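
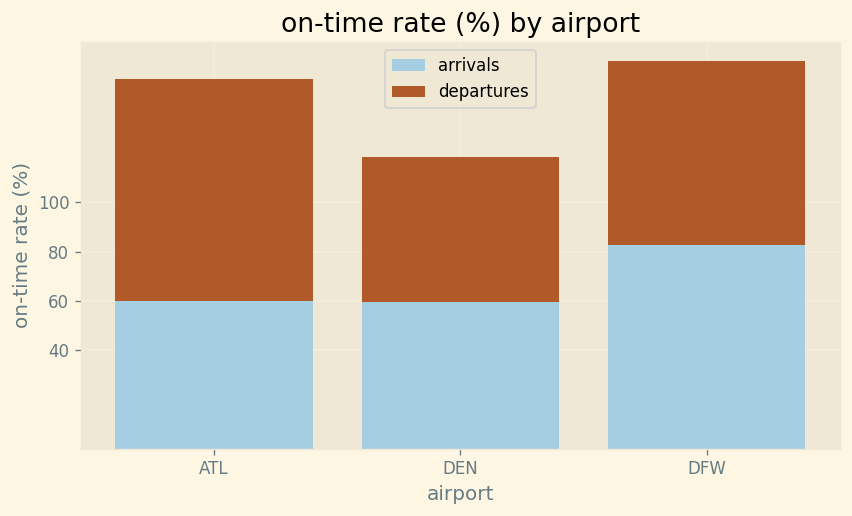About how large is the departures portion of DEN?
≈ 60

departures top ≈ 120, bottom ≈ 60; segment ≈ 60.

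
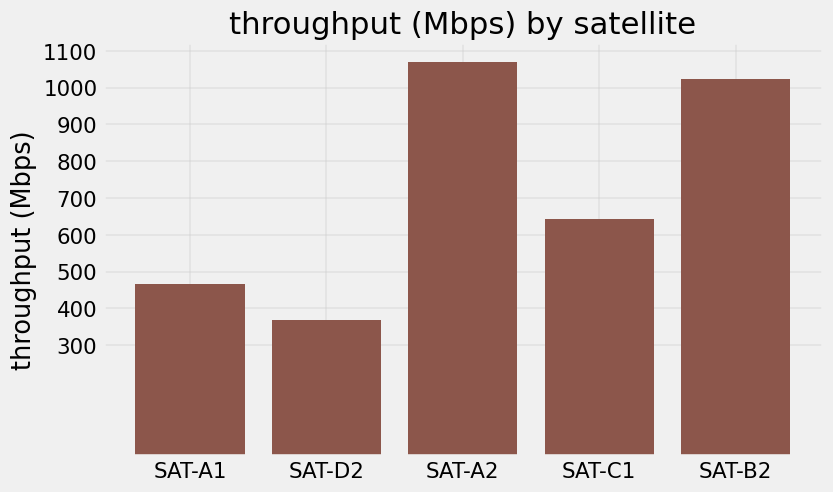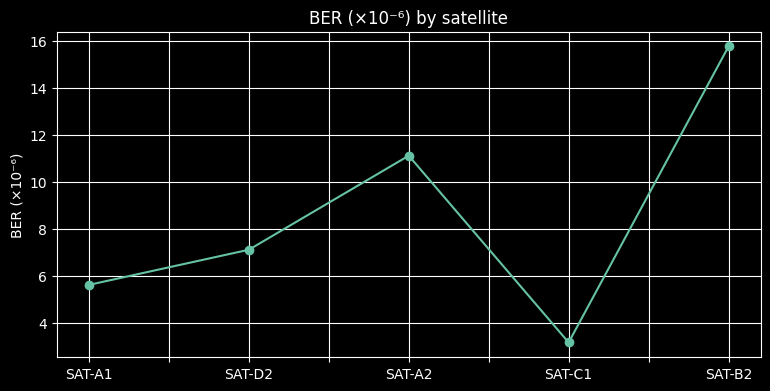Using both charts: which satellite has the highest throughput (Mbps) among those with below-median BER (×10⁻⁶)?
SAT-C1

Chart 2 median BER (×10⁻⁶) ≈ 8; below-median satellites: SAT-A1, SAT-C1. Among those, SAT-C1 has the highest throughput (Mbps) (≈ 600).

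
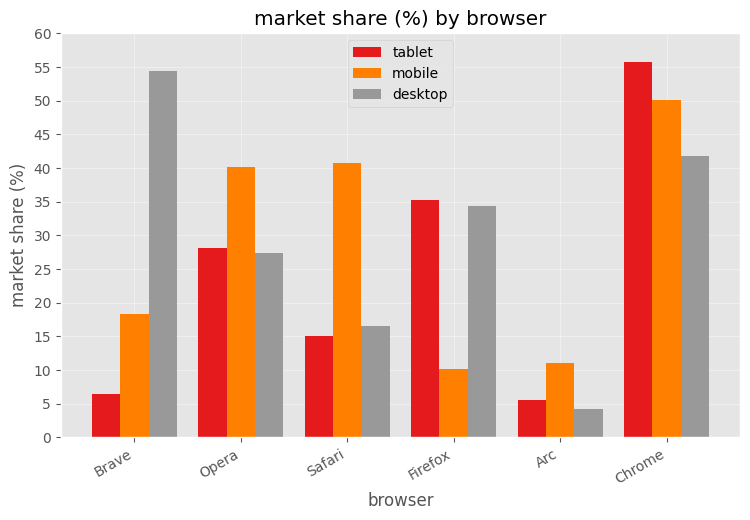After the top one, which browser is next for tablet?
Top 3 for tablet: Chrome ≈ 55, Firefox ≈ 35, Opera ≈ 30.

Firefox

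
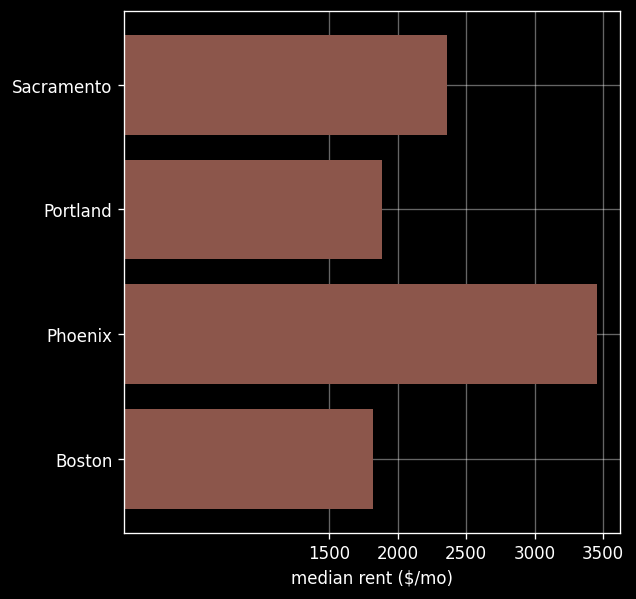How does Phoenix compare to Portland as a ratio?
≈ 1.75×

Phoenix ≈ 3500, Portland ≈ 2000; 3500/2000 ≈ 1.75.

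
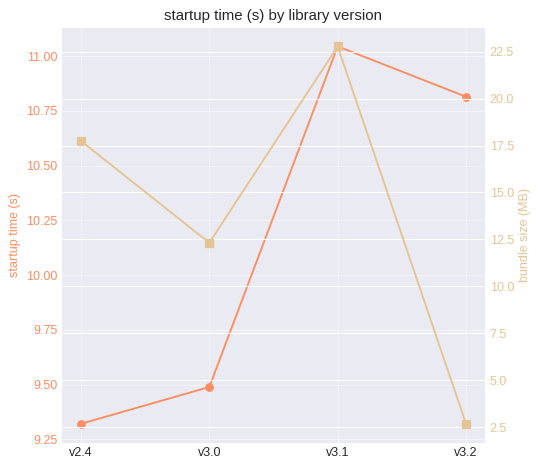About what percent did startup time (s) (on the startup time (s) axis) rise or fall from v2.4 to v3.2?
v2.4 ≈ 9.4, v3.2 ≈ 10.8; (10.8 − 9.4) / 9.4 ≈ +14.9%.

≈ +14.9%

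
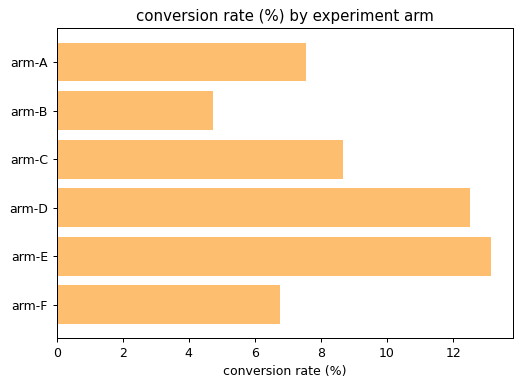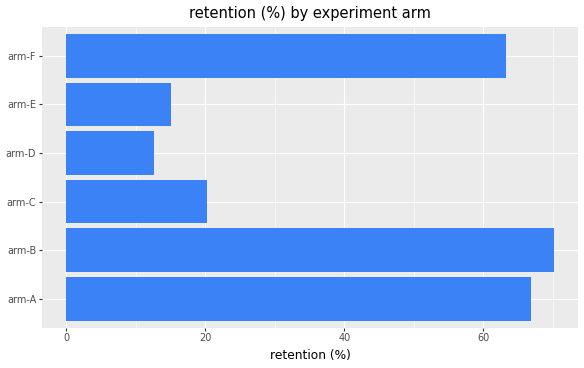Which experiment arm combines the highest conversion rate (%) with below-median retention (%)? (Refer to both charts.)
arm-E

Chart 2 median retention (%) ≈ 40; below-median experiment arms: arm-C, arm-D, arm-E. Among those, arm-E has the highest conversion rate (%) (≈ 14).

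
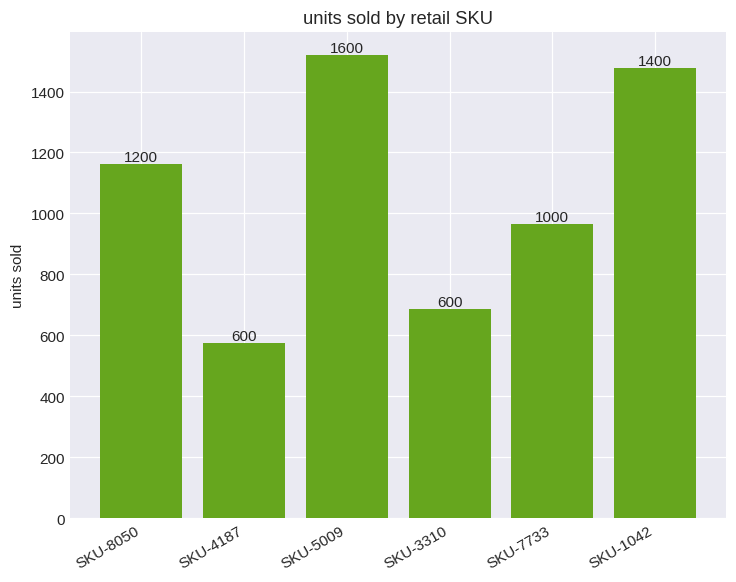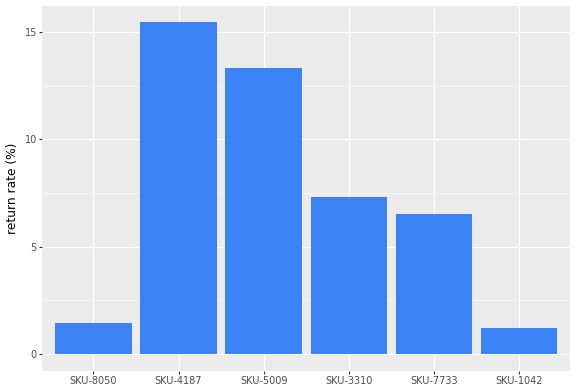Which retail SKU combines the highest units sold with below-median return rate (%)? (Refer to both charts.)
Chart 2 median return rate (%) ≈ 6; below-median retail SKUs: SKU-8050, SKU-7733, SKU-1042. Among those, SKU-1042 has the highest units sold (≈ 1400).

SKU-1042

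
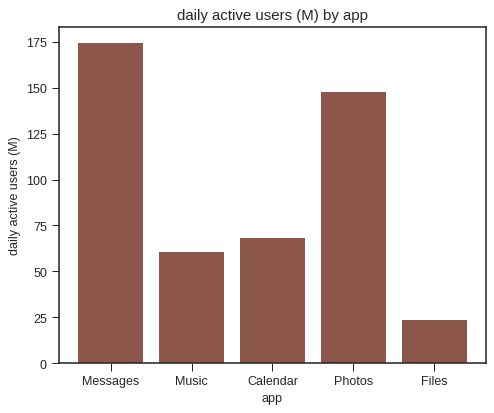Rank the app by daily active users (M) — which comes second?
Top 3: Messages ≈ 180, Photos ≈ 140, Calendar ≈ 60.

Photos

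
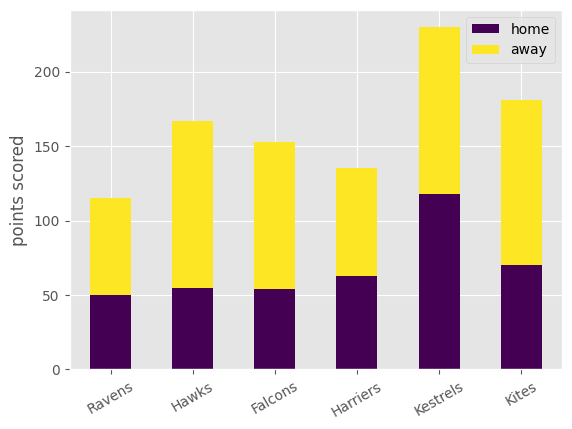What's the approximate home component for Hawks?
home top ≈ 60, bottom ≈ 0; segment ≈ 60.

≈ 60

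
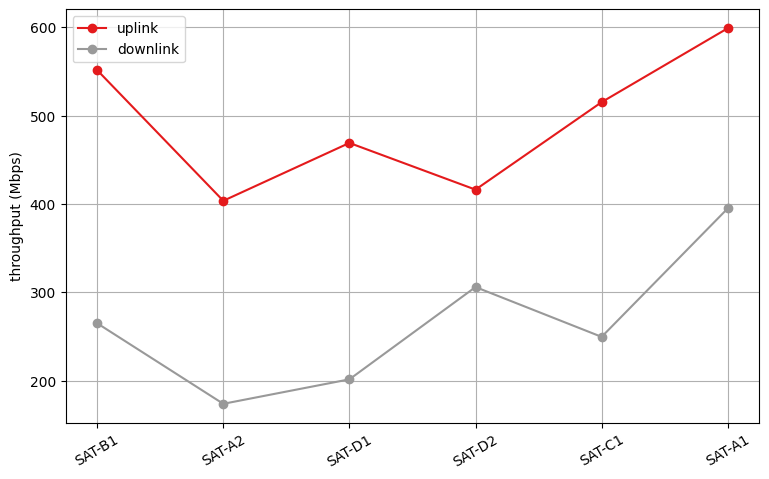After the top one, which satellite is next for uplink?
Top 3 for uplink: SAT-A1 ≈ 600, SAT-B1 ≈ 550, SAT-C1 ≈ 500.

SAT-B1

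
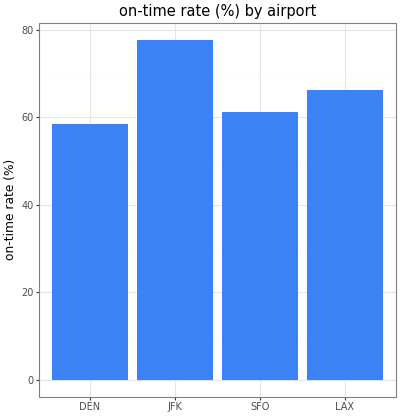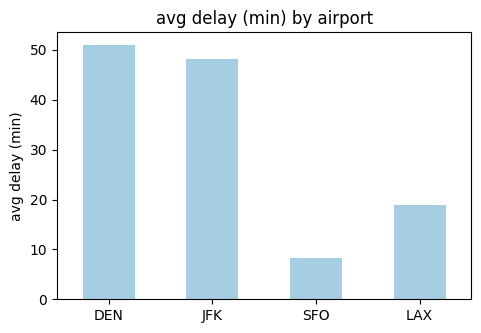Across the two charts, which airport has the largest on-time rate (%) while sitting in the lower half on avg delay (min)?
Chart 2 median avg delay (min) ≈ 35; below-median airports: SFO, LAX. Among those, LAX has the highest on-time rate (%) (≈ 70).

LAX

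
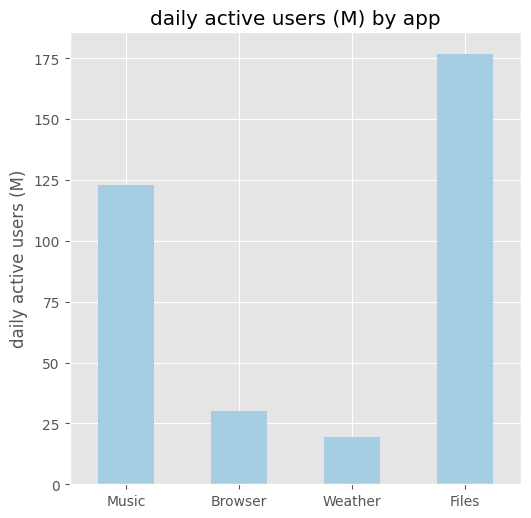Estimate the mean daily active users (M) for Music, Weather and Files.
(120 + 20 + 180) / 3 ≈ 107.

≈ 107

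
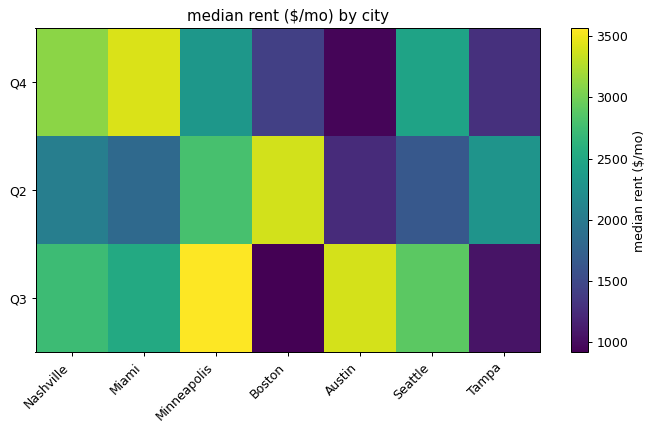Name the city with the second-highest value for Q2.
Minneapolis

Top 3 for Q2: Boston ≈ 3500, Minneapolis ≈ 3000, Tampa ≈ 2500.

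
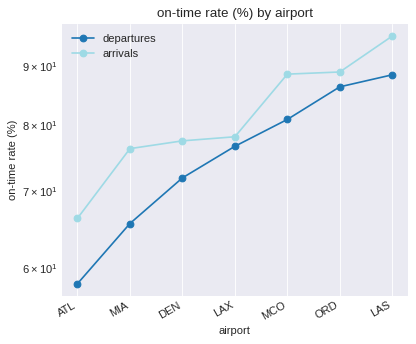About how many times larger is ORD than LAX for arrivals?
≈ 1.12×

ORD ≈ 90, LAX ≈ 80; 90/80 ≈ 1.12.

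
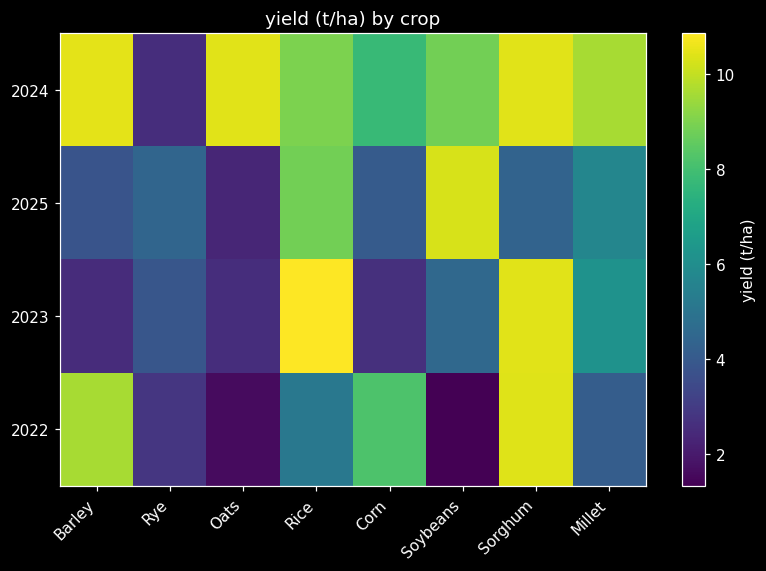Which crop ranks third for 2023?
Millet

Top 4 for 2023: Rice ≈ 11, Sorghum ≈ 10, Millet ≈ 6, Soybeans ≈ 5.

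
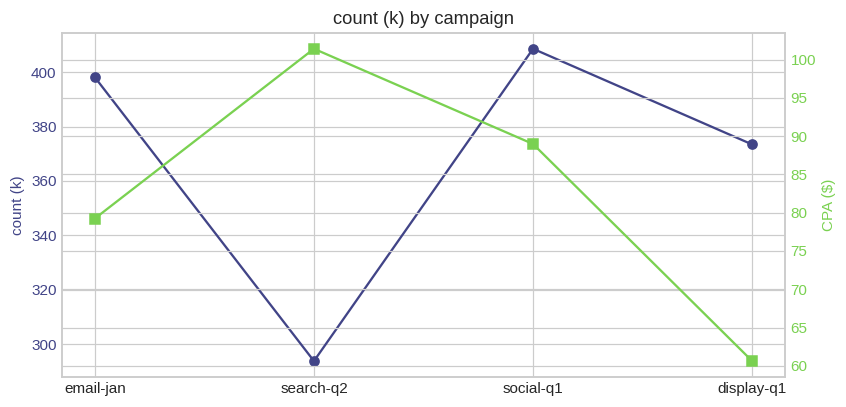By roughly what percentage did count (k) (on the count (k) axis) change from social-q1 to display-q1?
social-q1 ≈ 410, display-q1 ≈ 370; (370 − 410) / 410 ≈ -9.8%.

≈ -9.8%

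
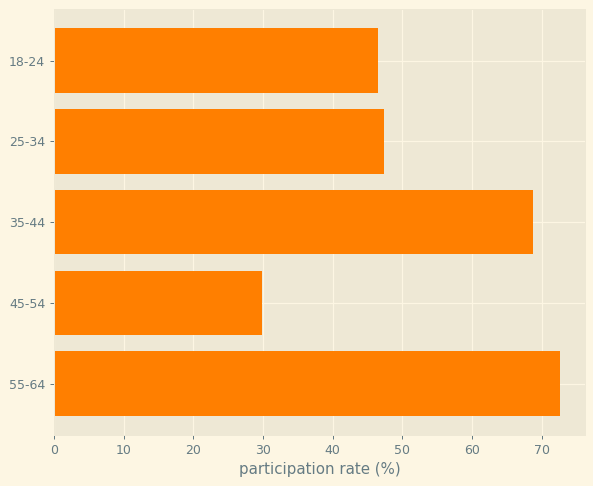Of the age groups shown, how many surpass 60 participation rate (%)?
2

Above 60: 35-44, 55-64.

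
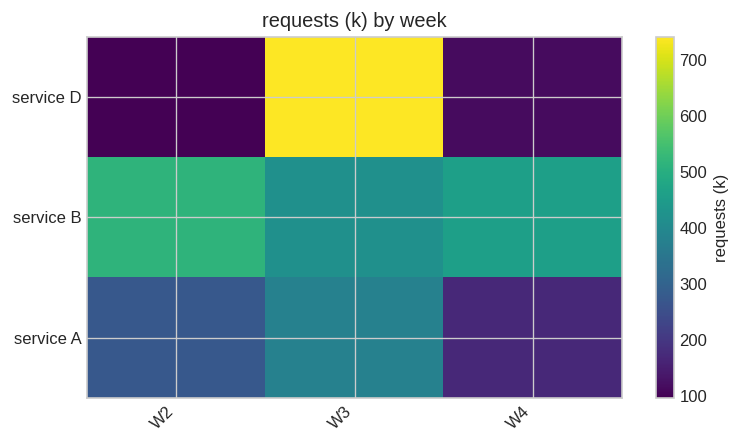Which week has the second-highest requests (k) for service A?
Top 3 for service A: W3 ≈ 400, W2 ≈ 300, W4 ≈ 200.

W2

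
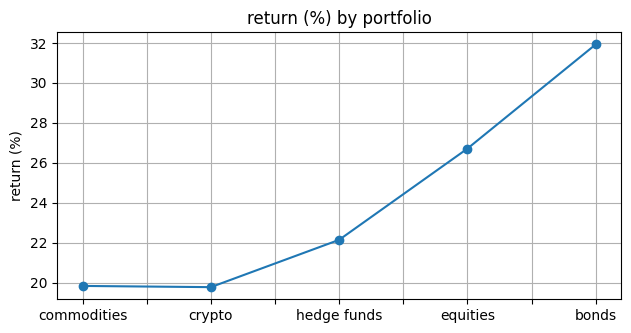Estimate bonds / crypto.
≈ 1.6×

bonds ≈ 32, crypto ≈ 20; 32/20 ≈ 1.6.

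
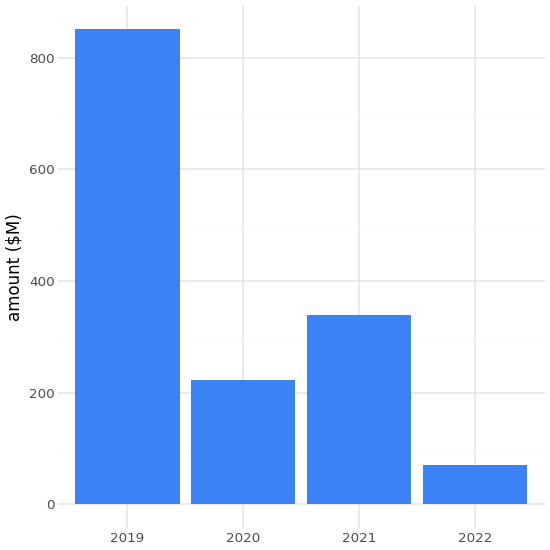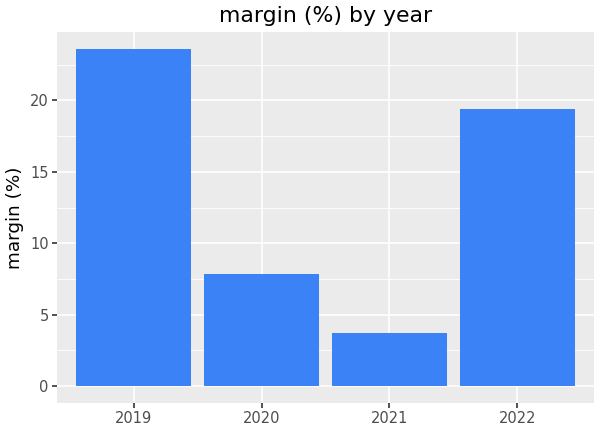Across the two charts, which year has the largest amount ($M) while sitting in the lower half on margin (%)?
2021

Chart 2 median margin (%) ≈ 15; below-median years: 2020, 2021. Among those, 2021 has the highest amount ($M) (≈ 300).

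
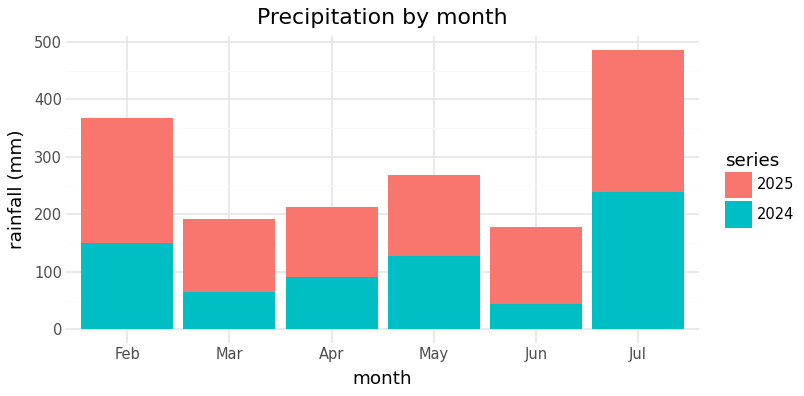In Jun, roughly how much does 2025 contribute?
≈ 150

2025 top ≈ 200, bottom ≈ 50; segment ≈ 150.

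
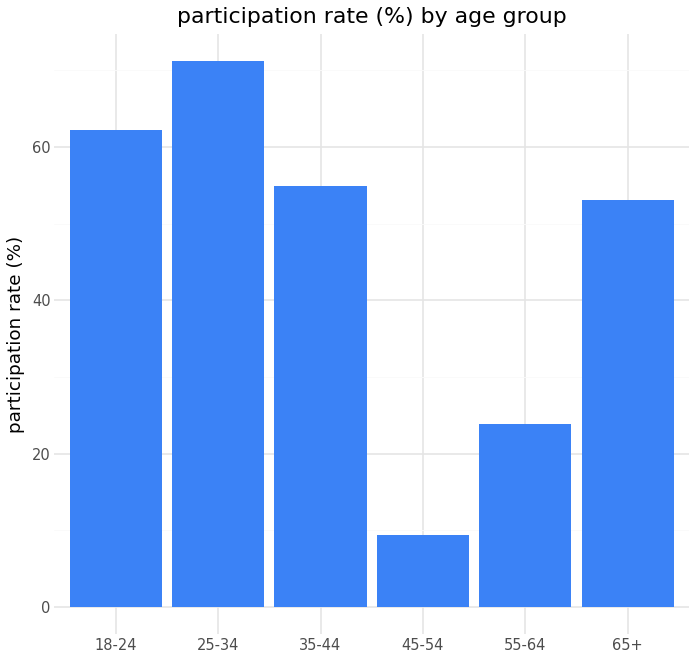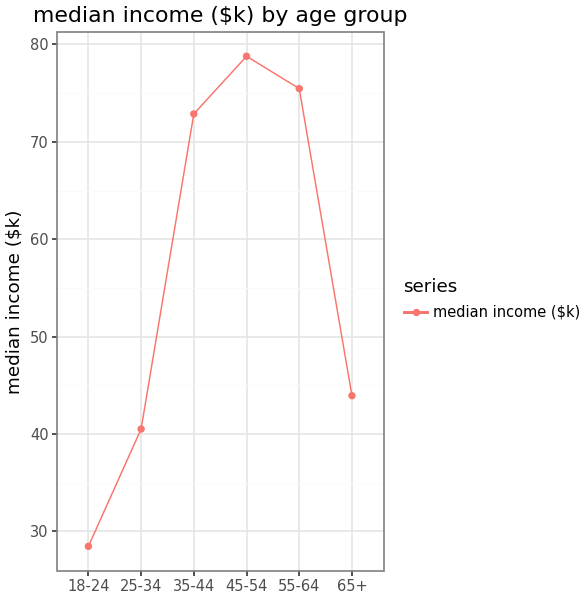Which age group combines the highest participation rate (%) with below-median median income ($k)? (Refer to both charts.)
25-34

Chart 2 median median income ($k) ≈ 60; below-median age groups: 18-24, 25-34, 65+. Among those, 25-34 has the highest participation rate (%) (≈ 70).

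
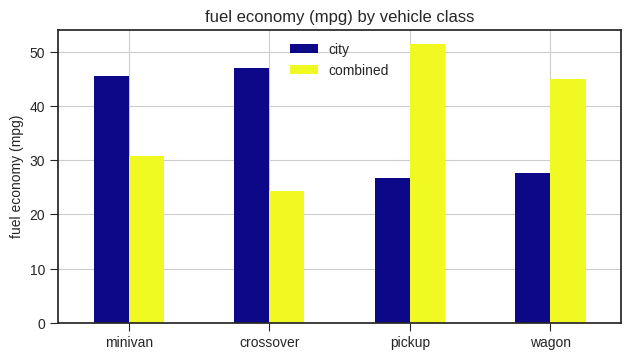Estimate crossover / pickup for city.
crossover ≈ 45, pickup ≈ 25; 45/25 ≈ 1.8.

≈ 1.8×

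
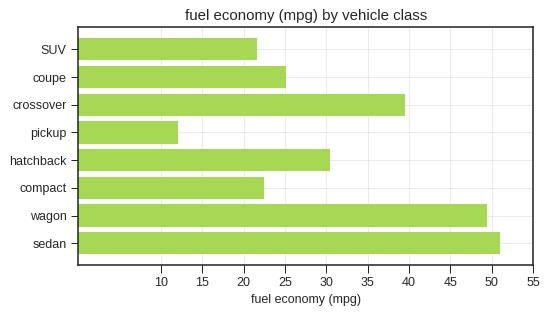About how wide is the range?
Max sedan ≈ 50, min pickup ≈ 10; range ≈ 40.

≈ 40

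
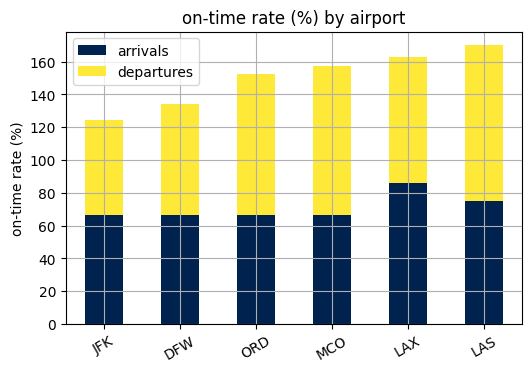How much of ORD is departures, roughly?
≈ 100

departures top ≈ 160, bottom ≈ 60; segment ≈ 100.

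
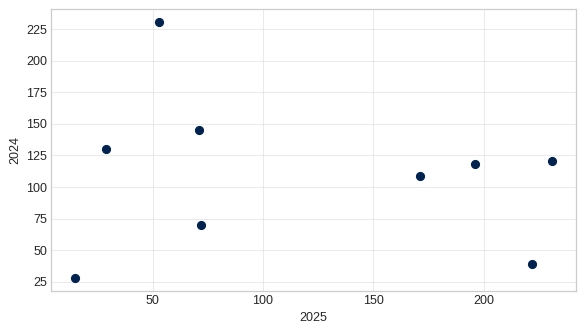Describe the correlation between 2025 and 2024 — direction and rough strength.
no clear correlation

Points are roughly uncorrelated; weak (|r| ≈ 0.2).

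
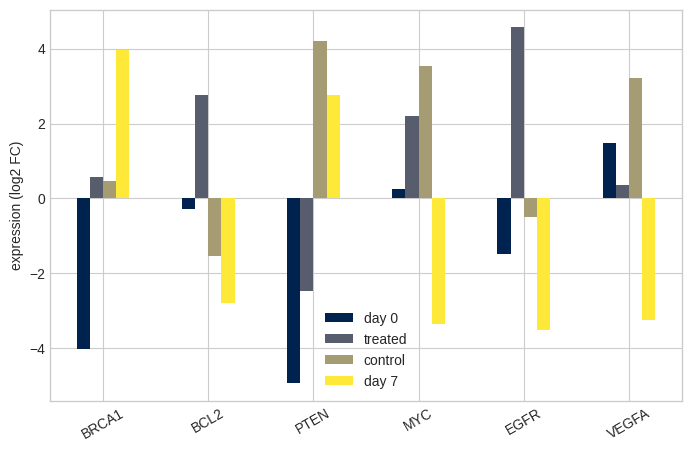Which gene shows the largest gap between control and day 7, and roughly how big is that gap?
MYC: control ≈ 4, day 7 ≈ -3 → gap ≈ 7. Next-largest (VEGFA) is only ≈ 6.

MYC, ≈ 7 log2 FC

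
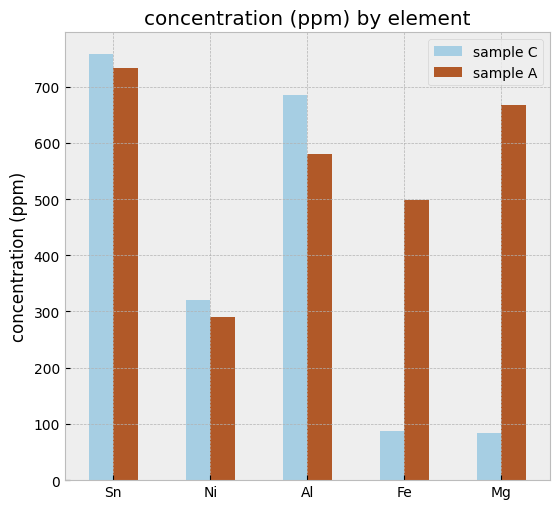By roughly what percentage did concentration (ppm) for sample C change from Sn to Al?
≈ -12.5%

Sn ≈ 800, Al ≈ 700; (700 − 800) / 800 ≈ -12.5%.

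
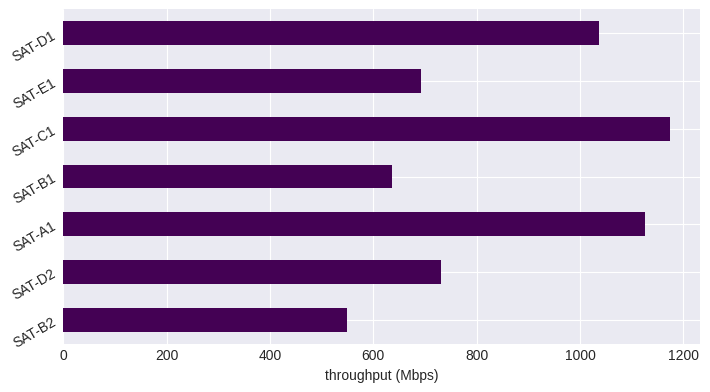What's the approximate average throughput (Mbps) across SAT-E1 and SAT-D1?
(700 + 1000) / 2 ≈ 850.

≈ 850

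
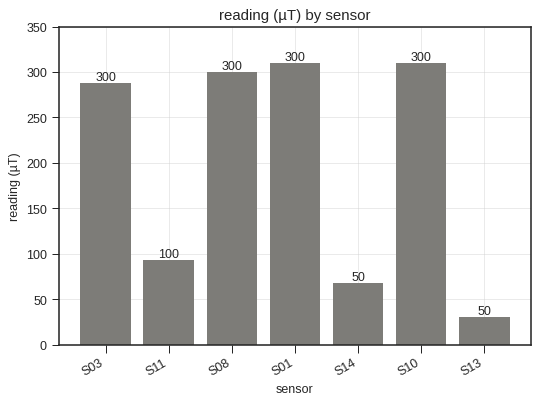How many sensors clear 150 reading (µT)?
4

Above 150: S03, S08, S01, S10.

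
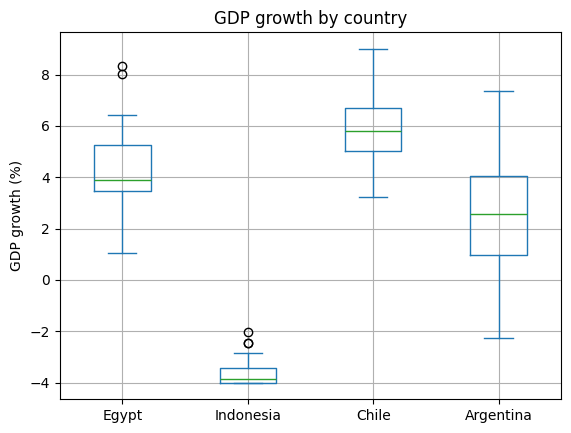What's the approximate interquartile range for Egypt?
≈ 2

Q3 ≈ 5, Q1 ≈ 3; IQR ≈ 2.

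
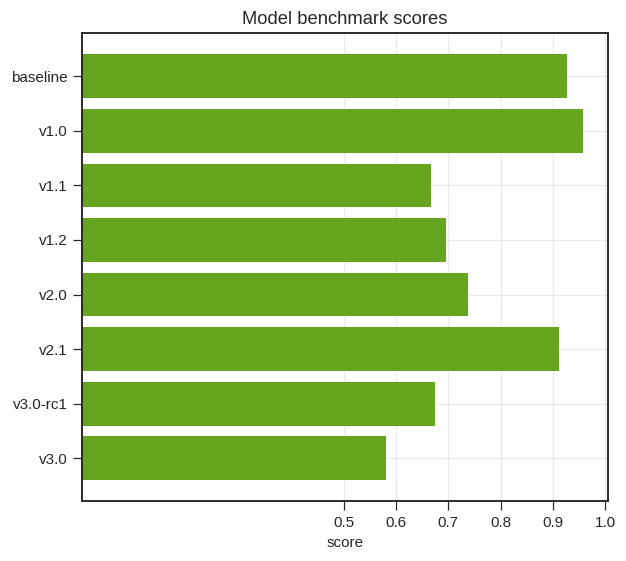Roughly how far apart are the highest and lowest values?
Max v1.0 ≈ 1.0, min v3.0 ≈ 0.6; range ≈ 0.4.

≈ 0.4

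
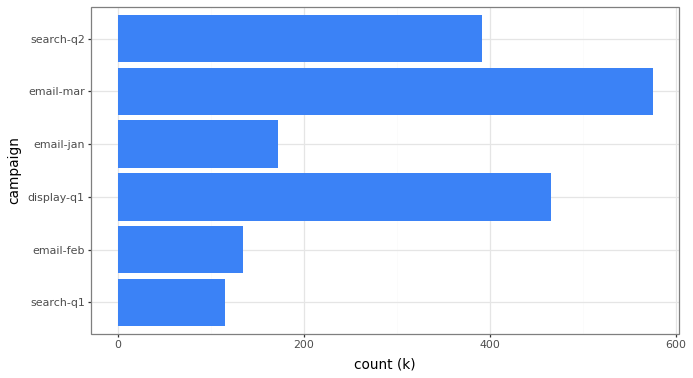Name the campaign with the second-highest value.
display-q1

Top 3: email-mar ≈ 550, display-q1 ≈ 450, search-q2 ≈ 400.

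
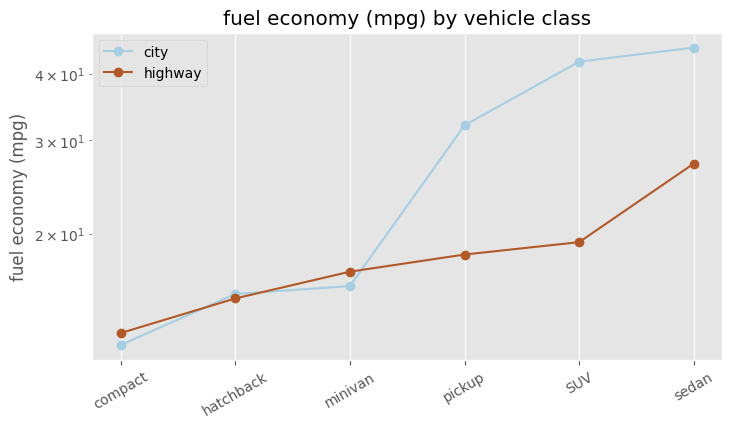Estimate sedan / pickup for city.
≈ 1.5×

sedan ≈ 45, pickup ≈ 30; 45/30 ≈ 1.5.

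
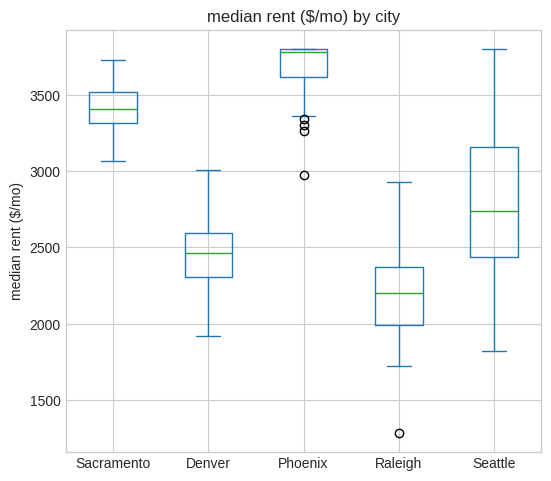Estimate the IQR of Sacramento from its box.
≈ 200

Q3 ≈ 3600, Q1 ≈ 3400; IQR ≈ 200.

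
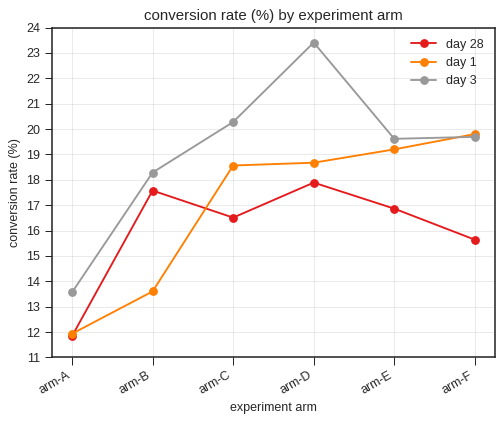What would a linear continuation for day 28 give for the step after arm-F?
Last three: 18, 17, 16 → slope ≈ -1/step → next ≈ 15.

≈ 15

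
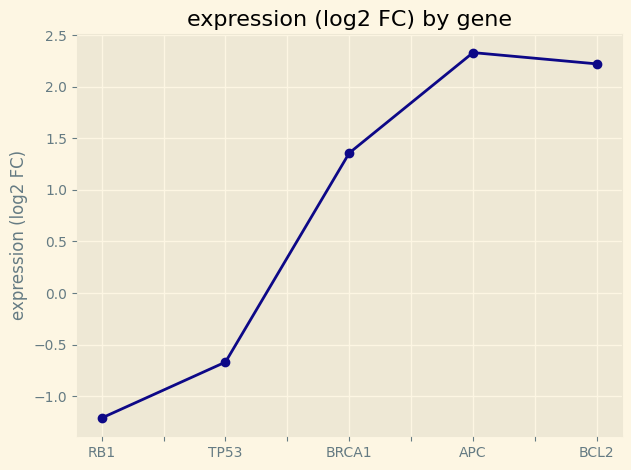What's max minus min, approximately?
≈ 3.5

Max APC ≈ 2.5, min RB1 ≈ -1.0; range ≈ 3.5.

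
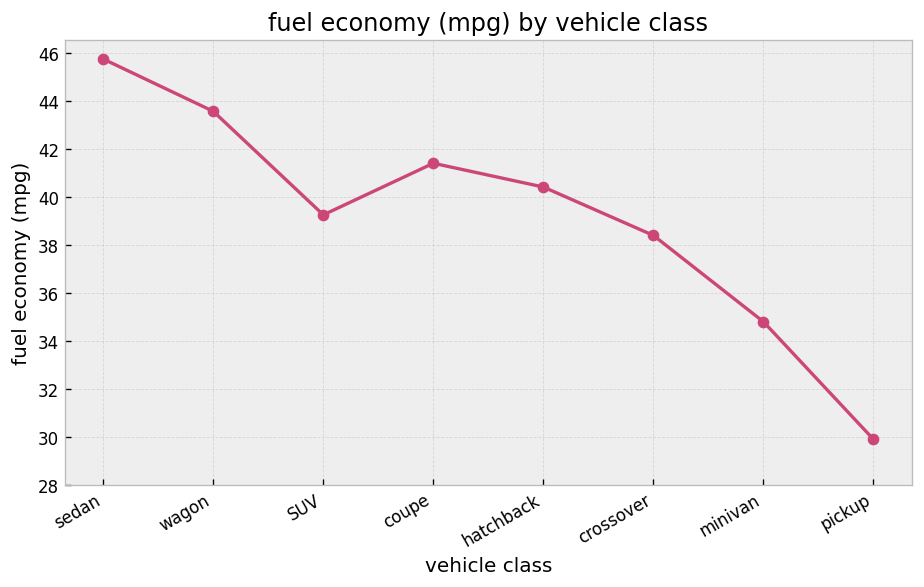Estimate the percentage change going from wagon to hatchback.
wagon ≈ 44, hatchback ≈ 40; (40 − 44) / 44 ≈ -9.1%.

≈ -9.1%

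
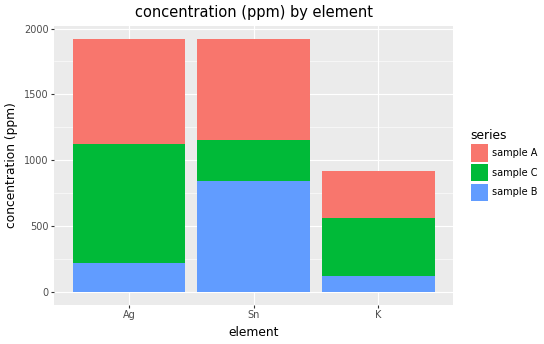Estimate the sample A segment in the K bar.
≈ 400

sample A top ≈ 1000, bottom ≈ 600; segment ≈ 400.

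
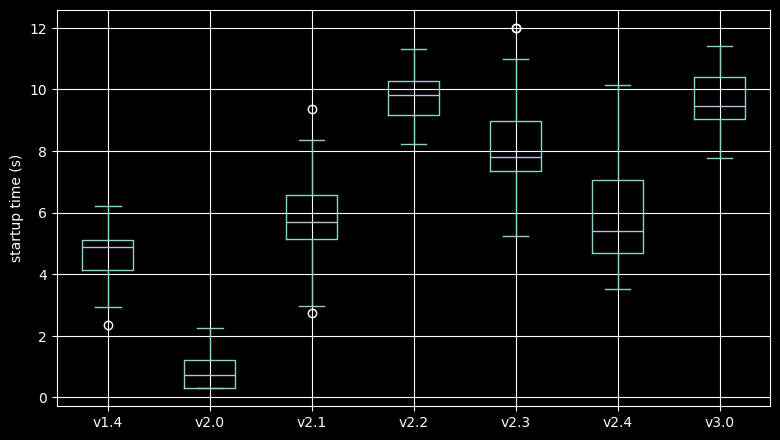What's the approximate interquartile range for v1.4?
≈ 1

Q3 ≈ 5, Q1 ≈ 4; IQR ≈ 1.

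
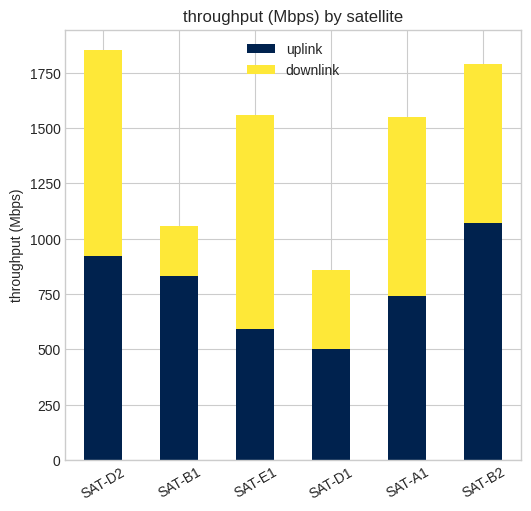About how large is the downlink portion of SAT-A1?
downlink top ≈ 1600, bottom ≈ 800; segment ≈ 800.

≈ 800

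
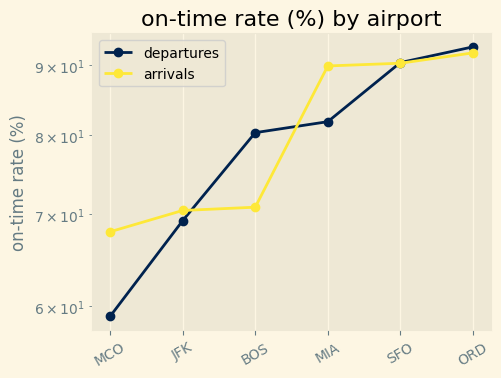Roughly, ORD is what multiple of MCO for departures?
≈ 1.58×

ORD ≈ 95, MCO ≈ 60; 95/60 ≈ 1.58.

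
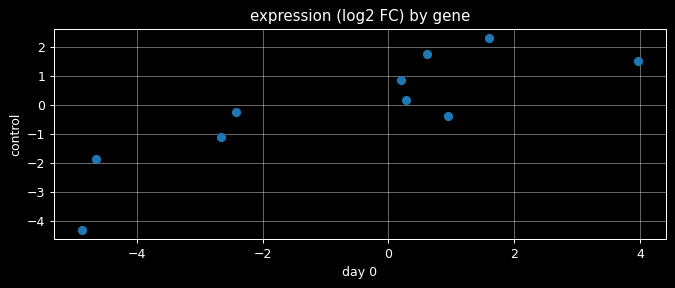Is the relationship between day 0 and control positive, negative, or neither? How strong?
positive, strong

Points are positively correlated; strong (|r| ≈ 0.9).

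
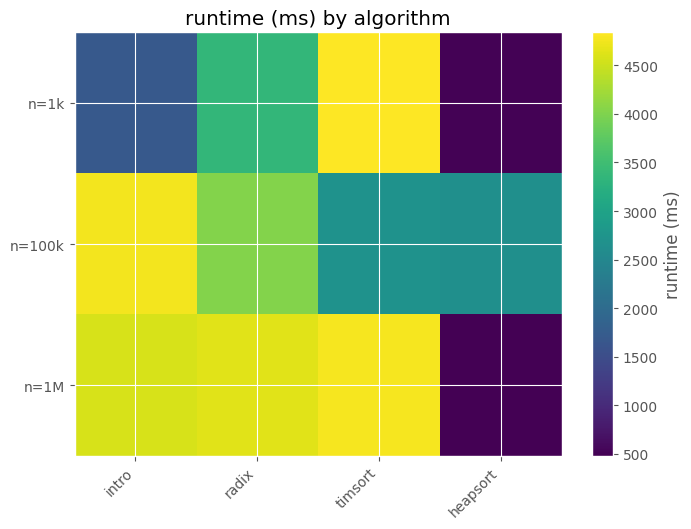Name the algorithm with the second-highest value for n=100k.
Top 3 for n=100k: intro ≈ 5000, radix ≈ 4000, timsort ≈ 2500.

radix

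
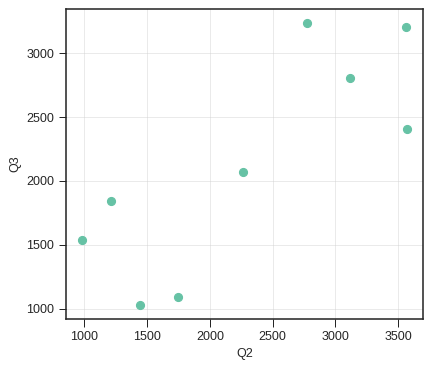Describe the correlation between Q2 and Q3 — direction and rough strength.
positive, strong

Points are positively correlated; strong (|r| ≈ 0.8).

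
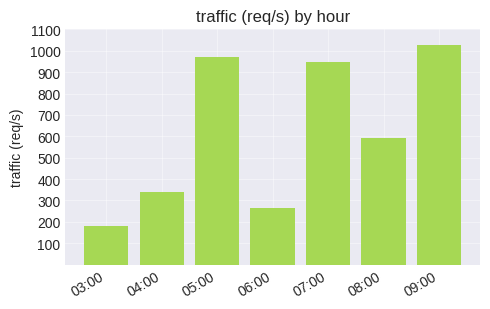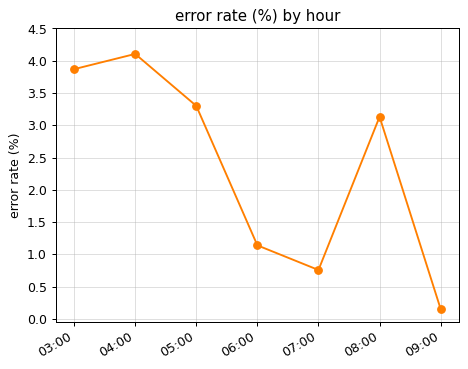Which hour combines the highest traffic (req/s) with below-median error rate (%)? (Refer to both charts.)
Chart 2 median error rate (%) ≈ 3; below-median hours: 06:00, 07:00, 09:00. Among those, 09:00 has the highest traffic (req/s) (≈ 1000).

09:00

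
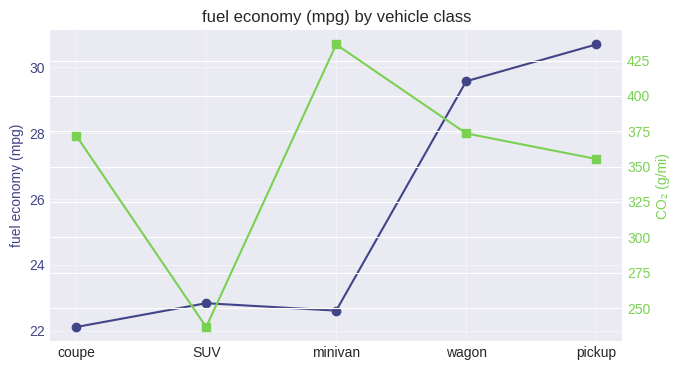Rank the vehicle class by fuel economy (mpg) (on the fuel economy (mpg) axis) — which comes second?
Top 3 (on the fuel economy (mpg) axis): pickup ≈ 31, wagon ≈ 30, SUV ≈ 23.

wagon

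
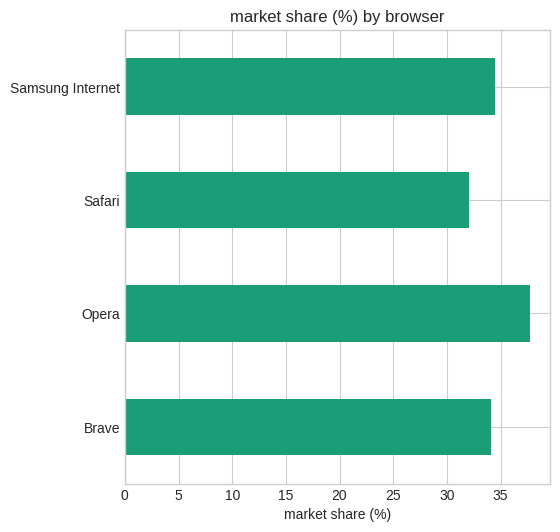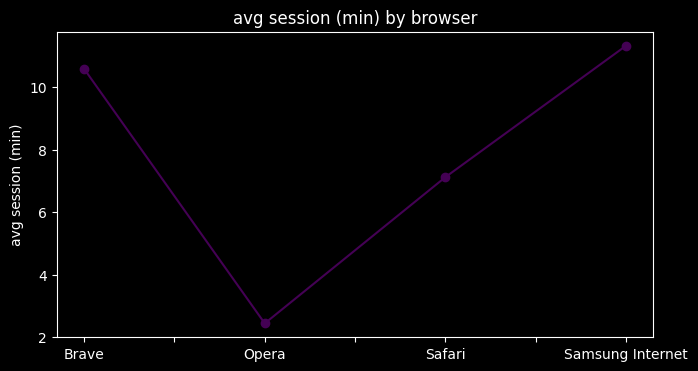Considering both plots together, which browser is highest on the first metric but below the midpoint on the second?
Chart 2 median avg session (min) ≈ 8; below-median browsers: Opera, Safari. Among those, Opera has the highest market share (%) (≈ 40).

Opera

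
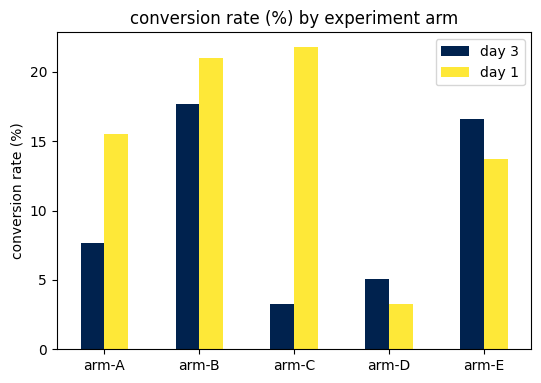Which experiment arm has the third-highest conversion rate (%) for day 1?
Top 4 for day 1: arm-C ≈ 22, arm-B ≈ 20, arm-A ≈ 16, arm-E ≈ 14.

arm-A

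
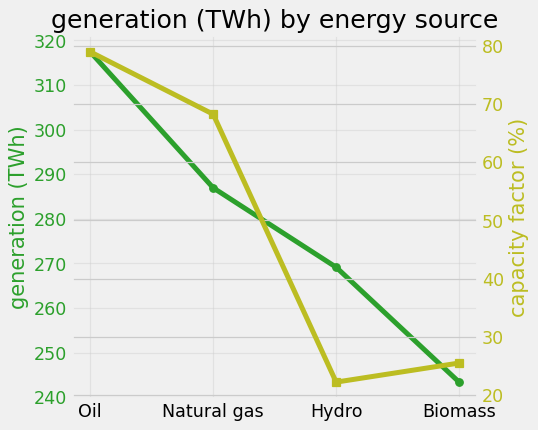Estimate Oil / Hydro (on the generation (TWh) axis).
Oil ≈ 320, Hydro ≈ 270; 320/270 ≈ 1.19.

≈ 1.19×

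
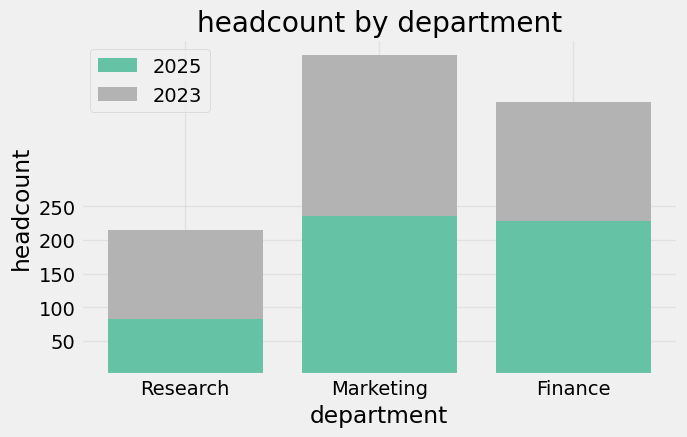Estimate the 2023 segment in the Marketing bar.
2023 top ≈ 450, bottom ≈ 250; segment ≈ 200.

≈ 200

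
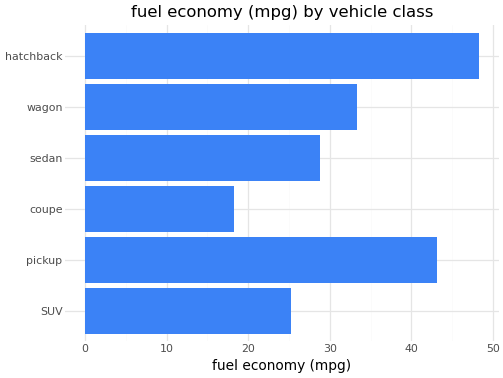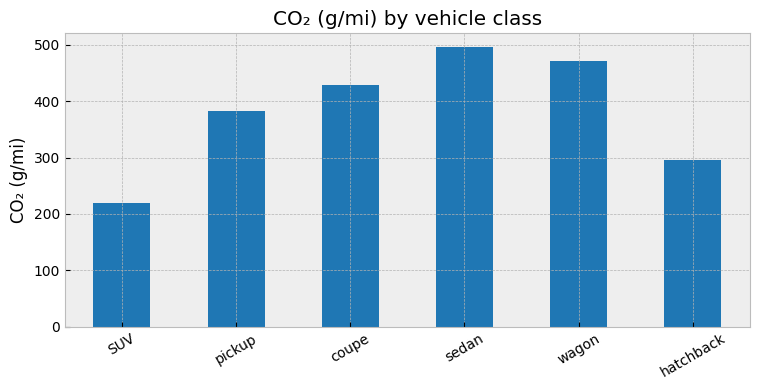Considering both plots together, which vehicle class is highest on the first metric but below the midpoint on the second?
hatchback

Chart 2 median CO₂ (g/mi) ≈ 400; below-median vehicle classes: SUV, pickup, hatchback. Among those, hatchback has the highest fuel economy (mpg) (≈ 50).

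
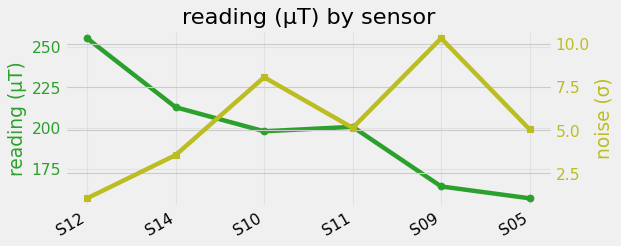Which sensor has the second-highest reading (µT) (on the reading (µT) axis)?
Top 3 (on the reading (µT) axis): S12 ≈ 260, S14 ≈ 210, S11 ≈ 200.

S14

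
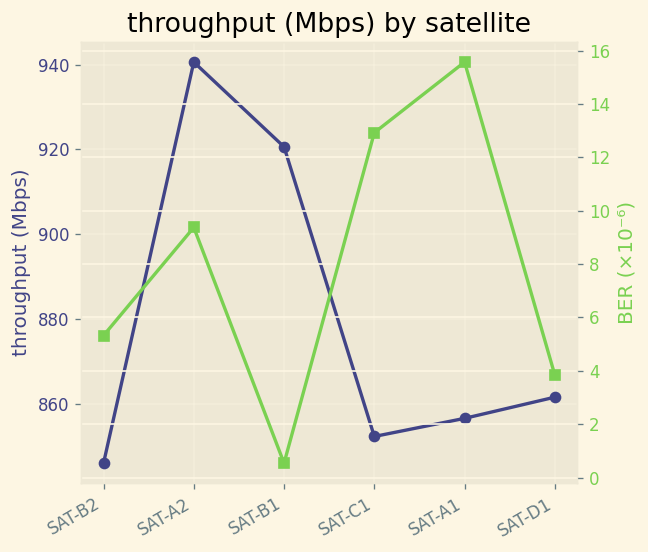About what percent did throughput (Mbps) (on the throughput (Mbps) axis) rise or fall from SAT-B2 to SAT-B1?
≈ +8.2%

SAT-B2 ≈ 850, SAT-B1 ≈ 920; (920 − 850) / 850 ≈ +8.2%.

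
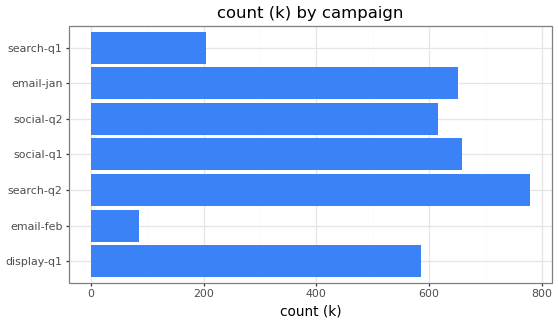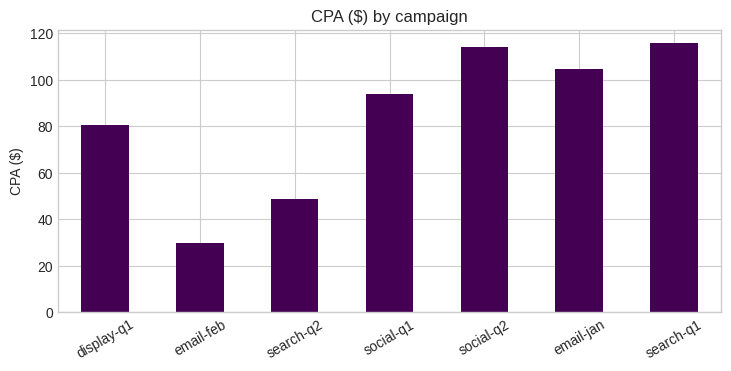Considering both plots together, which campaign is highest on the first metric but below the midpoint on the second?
search-q2

Chart 2 median CPA ($) ≈ 100; below-median campaigns: display-q1, email-feb, search-q2. Among those, search-q2 has the highest count (k) (≈ 800).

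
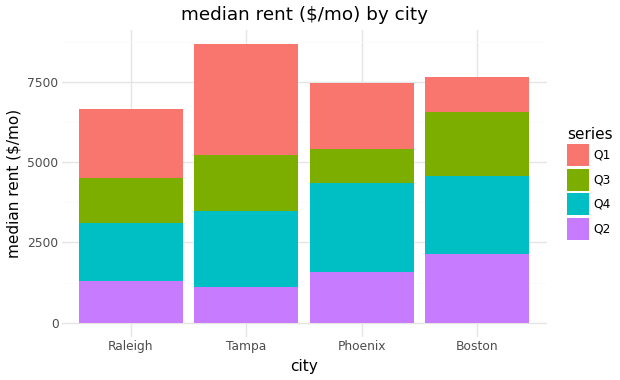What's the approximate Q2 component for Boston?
Q2 top ≈ 2000, bottom ≈ 0; segment ≈ 2000.

≈ 2000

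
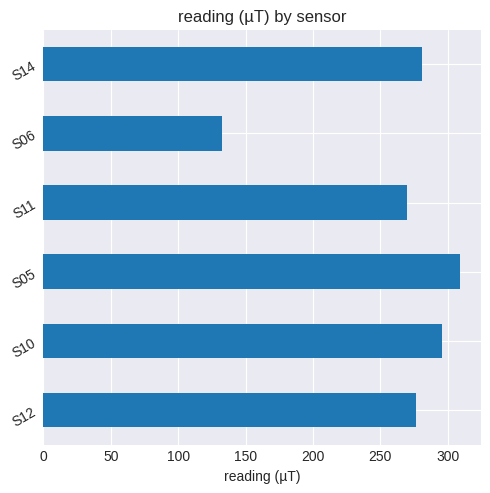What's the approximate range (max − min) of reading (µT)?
Max S05 ≈ 300, min S06 ≈ 150; range ≈ 150.

≈ 150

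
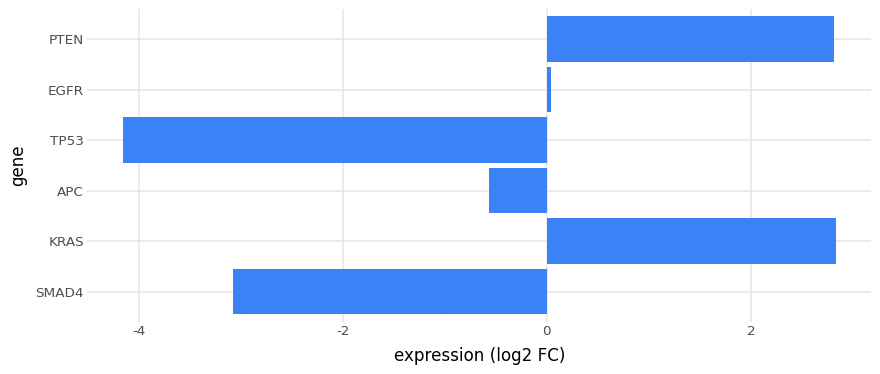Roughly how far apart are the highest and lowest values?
Max KRAS ≈ 3, min TP53 ≈ -4; range ≈ 7.

≈ 7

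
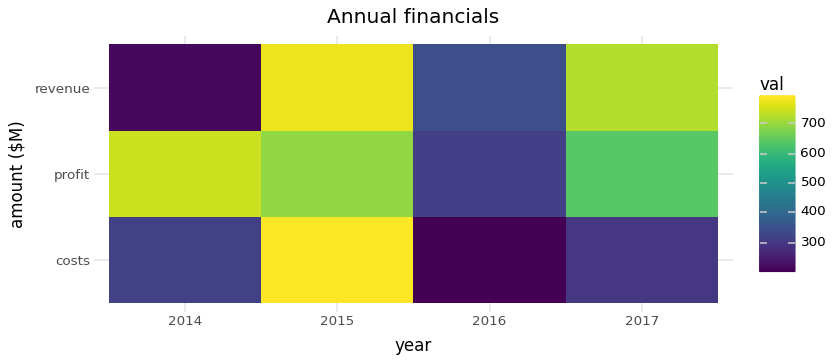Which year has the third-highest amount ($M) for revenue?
2016

Top 4 for revenue: 2015 ≈ 800, 2017 ≈ 750, 2016 ≈ 350, 2014 ≈ 200.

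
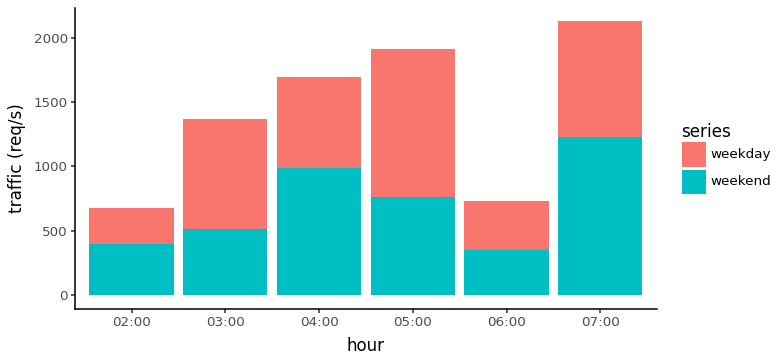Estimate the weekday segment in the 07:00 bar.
weekday top ≈ 2200, bottom ≈ 1200; segment ≈ 1000.

≈ 1000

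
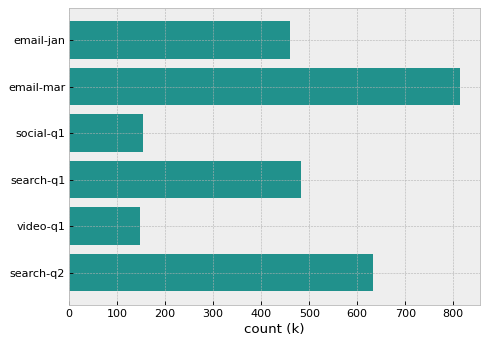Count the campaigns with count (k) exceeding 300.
4

Above 300: email-jan, email-mar, search-q1, search-q2.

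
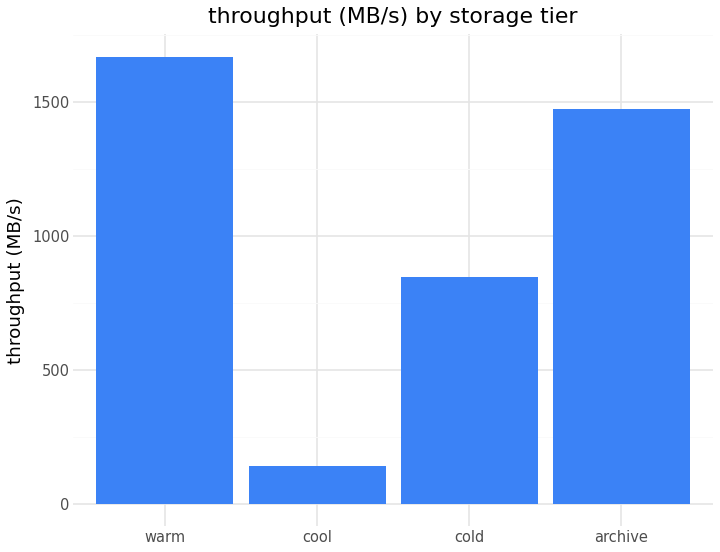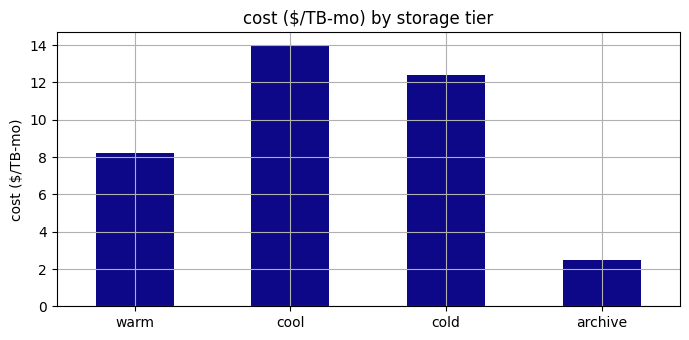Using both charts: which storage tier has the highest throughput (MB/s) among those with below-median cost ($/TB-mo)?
Chart 2 median cost ($/TB-mo) ≈ 10; below-median storage tiers: warm, archive. Among those, warm has the highest throughput (MB/s) (≈ 1600).

warm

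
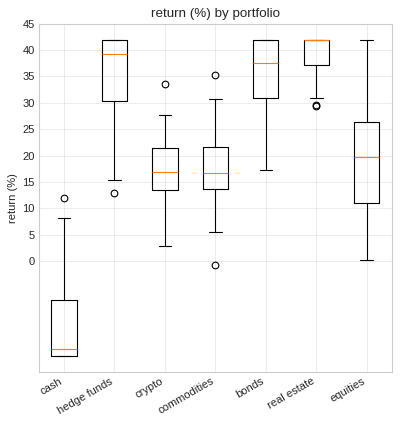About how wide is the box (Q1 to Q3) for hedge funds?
≈ 10

Q3 ≈ 40, Q1 ≈ 30; IQR ≈ 10.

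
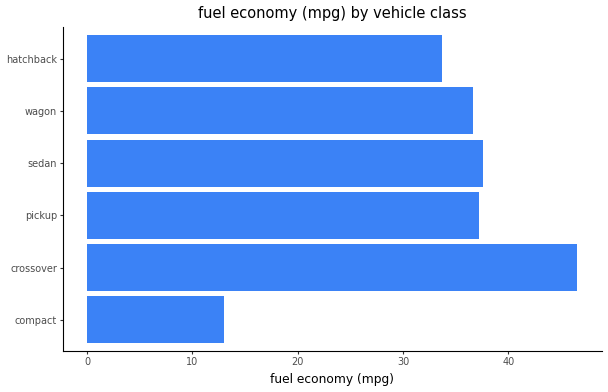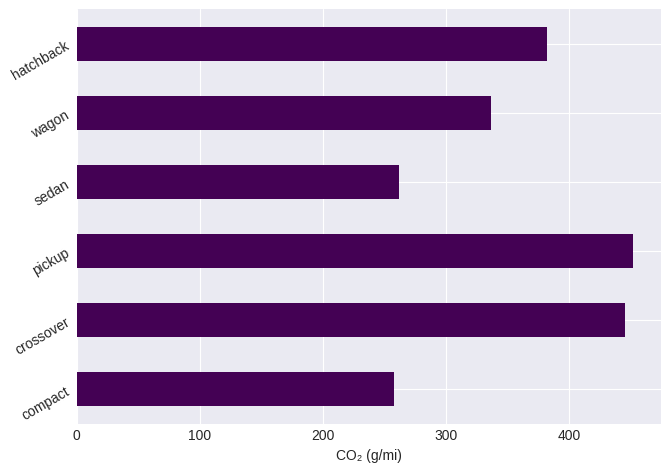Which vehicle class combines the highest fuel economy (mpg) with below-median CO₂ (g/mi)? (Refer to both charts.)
Chart 2 median CO₂ (g/mi) ≈ 350; below-median vehicle classes: compact, sedan, wagon. Among those, sedan has the highest fuel economy (mpg) (≈ 40).

sedan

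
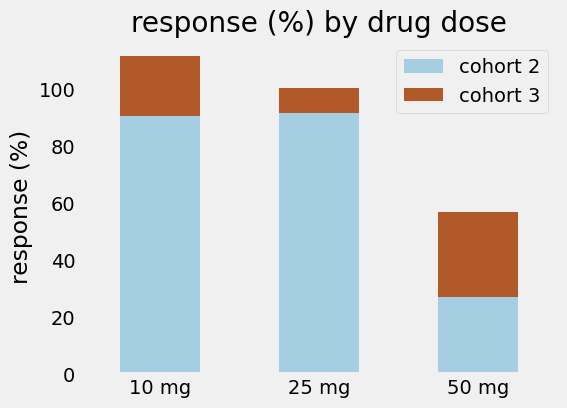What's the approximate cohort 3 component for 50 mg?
≈ 30

cohort 3 top ≈ 60, bottom ≈ 30; segment ≈ 30.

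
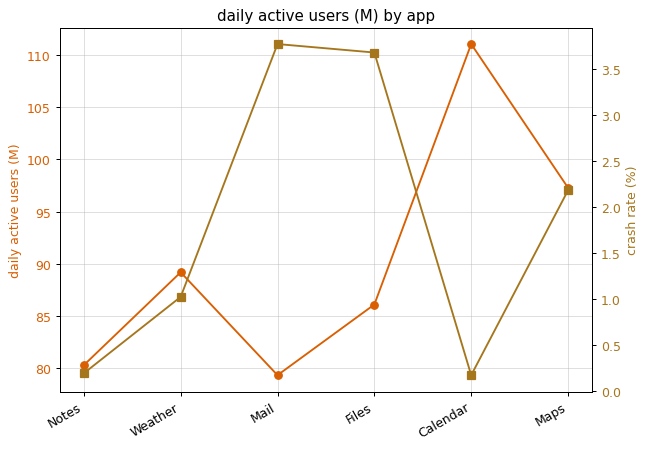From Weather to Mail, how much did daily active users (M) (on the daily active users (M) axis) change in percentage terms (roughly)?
≈ -11.1%

Weather ≈ 90, Mail ≈ 80; (80 − 90) / 90 ≈ -11.1%.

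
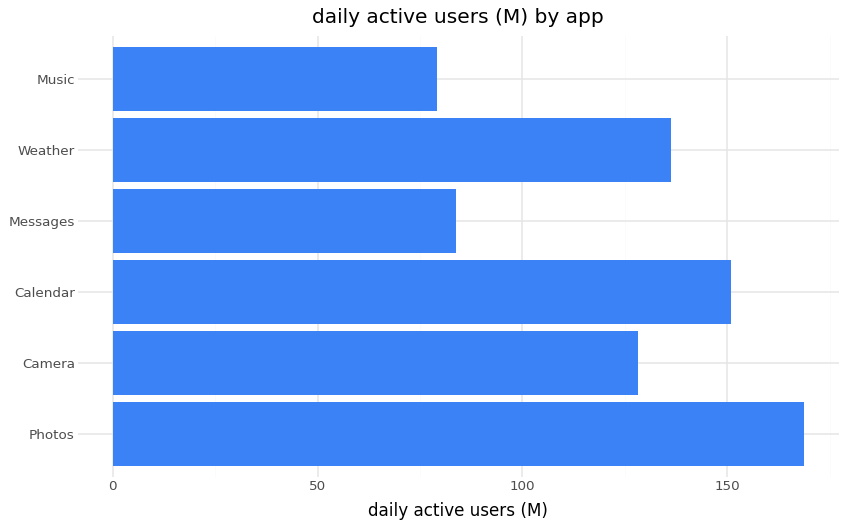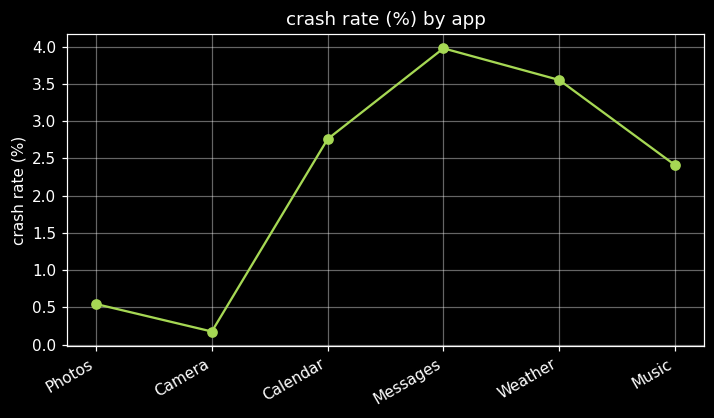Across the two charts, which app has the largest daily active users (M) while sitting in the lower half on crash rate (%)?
Photos

Chart 2 median crash rate (%) ≈ 2.5; below-median apps: Photos, Camera, Music. Among those, Photos has the highest daily active users (M) (≈ 160).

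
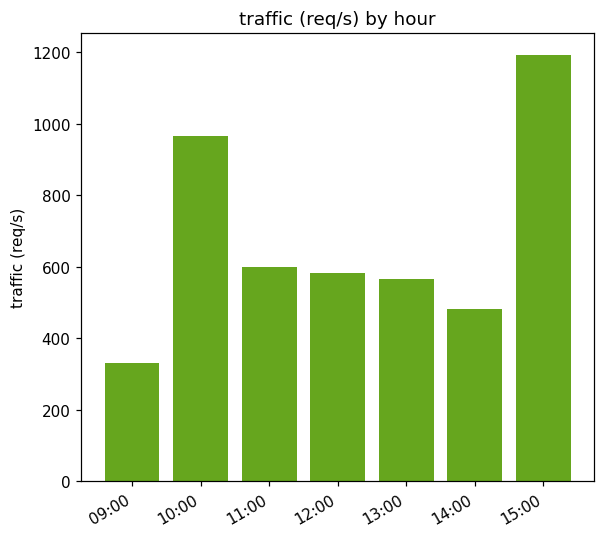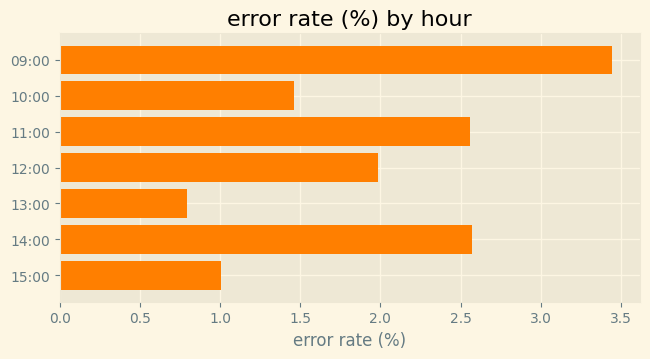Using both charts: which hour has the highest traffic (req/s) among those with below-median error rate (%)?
Chart 2 median error rate (%) ≈ 2; below-median hours: 10:00, 13:00, 15:00. Among those, 15:00 has the highest traffic (req/s) (≈ 1200).

15:00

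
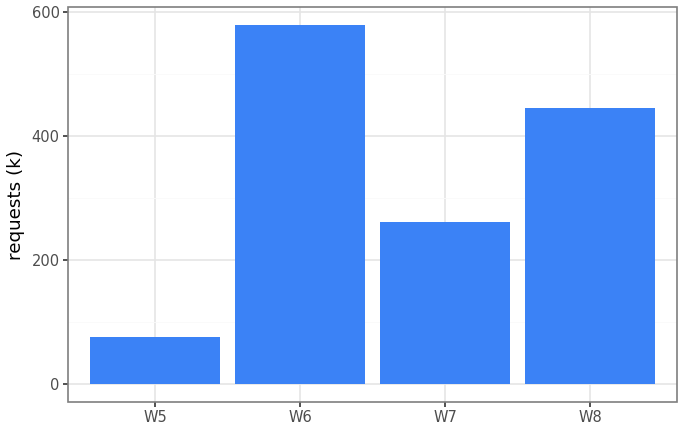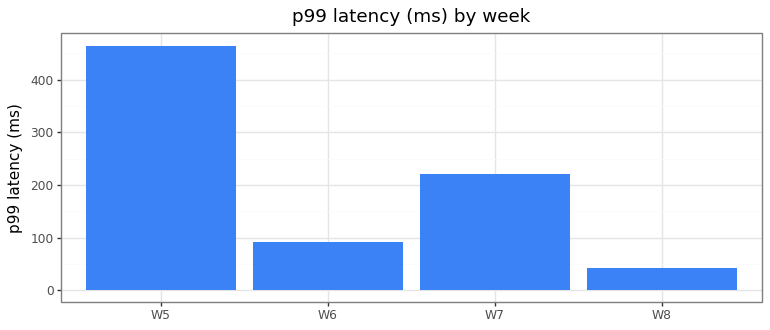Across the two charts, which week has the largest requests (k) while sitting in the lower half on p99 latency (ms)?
W6

Chart 2 median p99 latency (ms) ≈ 150; below-median weeks: W6, W8. Among those, W6 has the highest requests (k) (≈ 600).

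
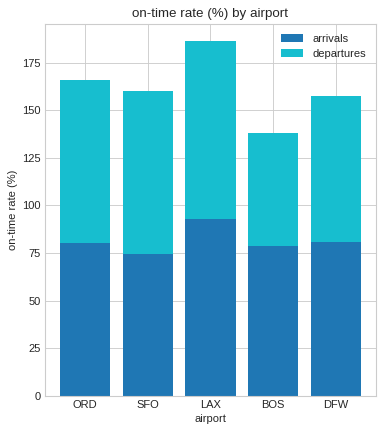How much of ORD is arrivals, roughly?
arrivals top ≈ 80, bottom ≈ 0; segment ≈ 80.

≈ 80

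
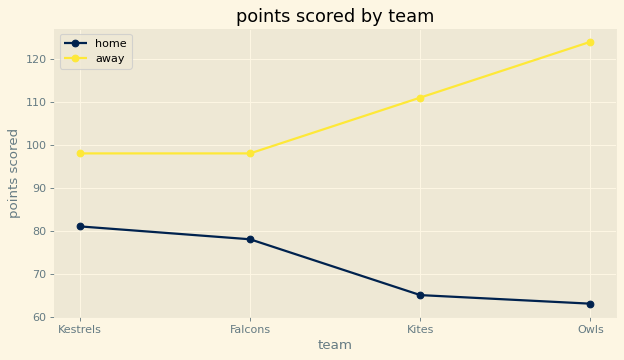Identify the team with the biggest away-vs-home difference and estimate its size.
Owls: away ≈ 120, home ≈ 60 → gap ≈ 60. Next-largest (Kites) is only ≈ 50.

Owls, ≈ 60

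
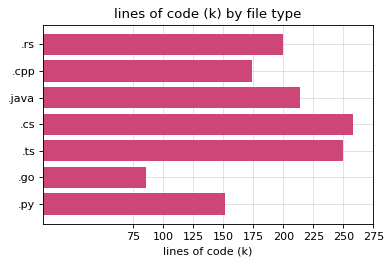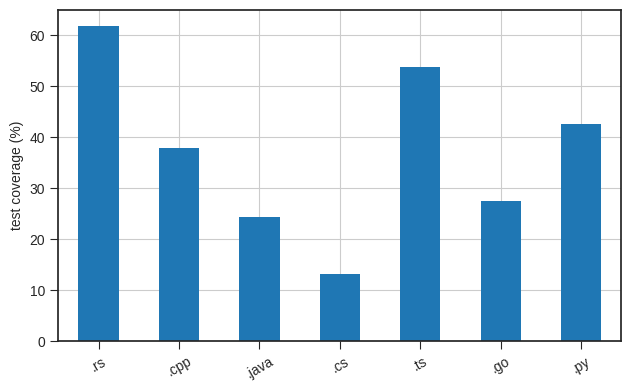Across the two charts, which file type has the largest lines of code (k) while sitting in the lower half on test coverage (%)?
.cs

Chart 2 median test coverage (%) ≈ 40; below-median file types: .java, .cs, .go. Among those, .cs has the highest lines of code (k) (≈ 250).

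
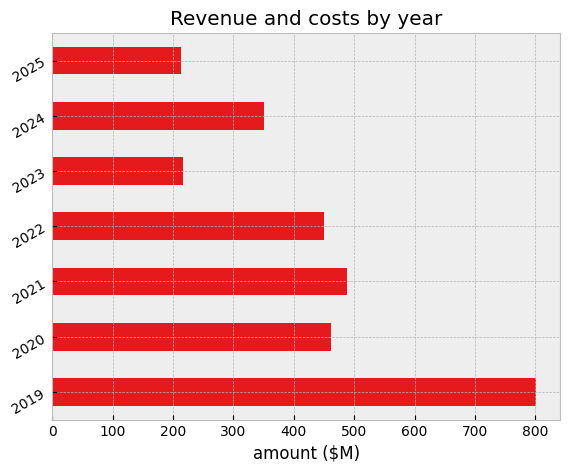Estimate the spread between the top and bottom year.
≈ 600

Max 2019 ≈ 800, min 2025 ≈ 200; range ≈ 600.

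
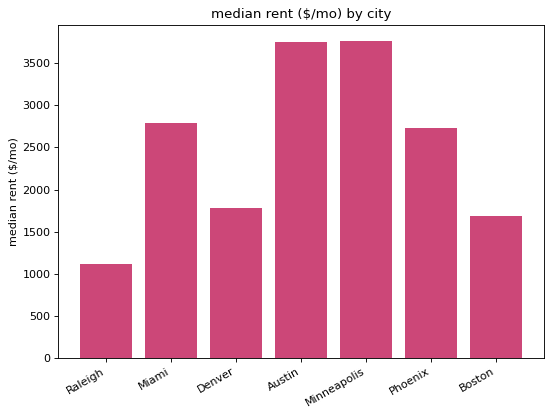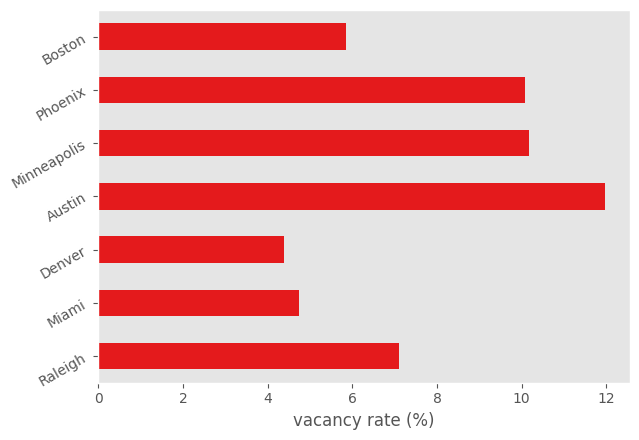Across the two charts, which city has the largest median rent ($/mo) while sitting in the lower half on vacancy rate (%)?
Miami

Chart 2 median vacancy rate (%) ≈ 8; below-median cities: Miami, Denver, Boston. Among those, Miami has the highest median rent ($/mo) (≈ 3000).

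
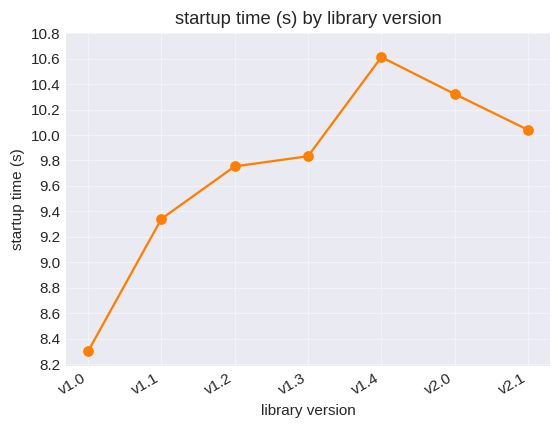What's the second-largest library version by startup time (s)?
Top 3: v1.4 ≈ 10.6, v2.0 ≈ 10.4, v2.1 ≈ 10.0.

v2.0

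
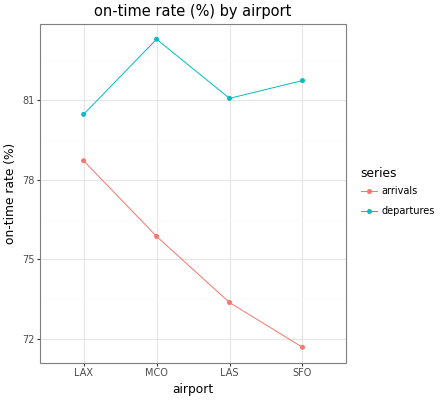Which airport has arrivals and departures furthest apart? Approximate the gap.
SFO: arrivals ≈ 72, departures ≈ 82 → gap ≈ 10. Next-largest (LAS) is only ≈ 8.

SFO, ≈ 10 %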